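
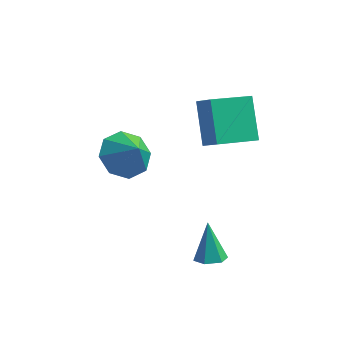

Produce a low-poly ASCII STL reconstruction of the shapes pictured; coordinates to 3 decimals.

solid 
facet normal -0.531 0.349 -0.772
outer loop
vertex -3.25 2.322 -1.255
vertex -4.05 1.717 -0.978
vertex -3.746 2.685 -0.749
endloop
endfacet
facet normal 0.779 0.433 0.453
outer loop
vertex -3.25 2.322 -1.255
vertex -3.746 2.685 -0.749
vertex -3.39 1.283 -0.022
endloop
endfacet
facet normal -0.532 0.350 -0.771
outer loop
vertex -3.746 2.685 -0.749
vertex -4.05 1.717 -0.978
vertex -4.42 2.48 -0.377
endloop
endfacet
facet normal 0.298 0.498 0.814
outer loop
vertex -3.746 2.685 -0.749
vertex -4.42 2.48 -0.377
vertex -3.39 1.283 -0.022
endloop
endfacet
facet normal -0.531 0.350 -0.772
outer loop
vertex -4.42 2.48 -0.377
vertex -4.05 1.717 -0.978
vertex -4.877 1.829 -0.358
endloop
endfacet
facet normal -0.167 0.146 0.975
outer loop
vertex -4.42 2.48 -0.377
vertex -4.877 1.829 -0.358
vertex -3.39 1.283 -0.022
endloop
endfacet
facet normal -0.531 0.350 -0.772
outer loop
vertex -4.877 1.829 -0.358
vertex -4.05 1.717 -0.978
vertex -4.849 1.112 -0.702
endloop
endfacet
facet normal -0.343 -0.417 0.842
outer loop
vertex -4.877 1.829 -0.358
vertex -4.849 1.112 -0.702
vertex -3.39 1.283 -0.022
endloop
endfacet
facet normal -0.531 0.350 -0.772
outer loop
vertex -4.849 1.112 -0.702
vertex -4.05 1.717 -0.978
vertex -4.353 0.749 -1.208
endloop
endfacet
facet normal -0.128 -0.861 0.492
outer loop
vertex -4.849 1.112 -0.702
vertex -4.353 0.749 -1.208
vertex -3.39 1.283 -0.022
endloop
endfacet
facet normal -0.531 0.350 -0.772
outer loop
vertex -4.353 0.749 -1.208
vertex -4.05 1.717 -0.978
vertex -3.679 0.953 -1.579
endloop
endfacet
facet normal 0.353 -0.927 0.131
outer loop
vertex -4.353 0.749 -1.208
vertex -3.679 0.953 -1.579
vertex -3.39 1.283 -0.022
endloop
endfacet
facet normal -0.532 0.349 -0.772
outer loop
vertex -3.679 0.953 -1.579
vertex -4.05 1.717 -0.978
vertex -3.222 1.605 -1.599
endloop
endfacet
facet normal 0.818 -0.574 -0.030
outer loop
vertex -3.679 0.953 -1.579
vertex -3.222 1.605 -1.599
vertex -3.39 1.283 -0.022
endloop
endfacet
facet normal -0.531 0.349 -0.772
outer loop
vertex -3.222 1.605 -1.599
vertex -4.05 1.717 -0.978
vertex -3.25 2.322 -1.255
endloop
endfacet
facet normal 0.995 -0.011 0.104
outer loop
vertex -3.222 1.605 -1.599
vertex -3.25 2.322 -1.255
vertex -3.39 1.283 -0.022
endloop
endfacet
facet normal -0.710 -0.643 0.287
outer loop
vertex -0.649 1.724 0.502
vertex -1.207 2.942 1.85
vertex -1.264 2.127 -0.116
endloop
endfacet
facet normal 0.293 -0.641 -0.710
outer loop
vertex 0.007 3.278 -0.63
vertex -0.649 1.724 0.502
vertex -1.264 2.127 -0.116
endloop
endfacet
facet normal -0.709 -0.644 0.287
outer loop
vertex -1.264 2.127 -0.116
vertex -1.207 2.942 1.85
vertex -1.822 3.344 1.232
endloop
endfacet
facet normal -0.640 0.419 -0.644
outer loop
vertex -1.822 3.344 1.232
vertex 0.007 3.278 -0.63
vertex -1.264 2.127 -0.116
endloop
endfacet
facet normal 0.640 -0.419 0.644
outer loop
vertex -0.649 1.724 0.502
vertex 0.064 4.093 1.336
vertex -1.207 2.942 1.85
endloop
endfacet
facet normal 0.294 -0.641 -0.709
outer loop
vertex 0.622 2.876 -0.012
vertex -0.649 1.724 0.502
vertex 0.007 3.278 -0.63
endloop
endfacet
facet normal 0.640 -0.419 0.644
outer loop
vertex 0.622 2.876 -0.012
vertex 0.064 4.093 1.336
vertex -0.649 1.724 0.502
endloop
endfacet
facet normal -0.294 0.641 0.709
outer loop
vertex -1.207 2.942 1.85
vertex 0.064 4.093 1.336
vertex -1.822 3.344 1.232
endloop
endfacet
facet normal -0.640 0.419 -0.644
outer loop
vertex -0.551 4.496 0.718
vertex 0.007 3.278 -0.63
vertex -1.822 3.344 1.232
endloop
endfacet
facet normal -0.293 0.640 0.710
outer loop
vertex -1.822 3.344 1.232
vertex 0.064 4.093 1.336
vertex -0.551 4.496 0.718
endloop
endfacet
facet normal 0.710 0.643 -0.288
outer loop
vertex -0.551 4.496 0.718
vertex 0.622 2.876 -0.012
vertex 0.007 3.278 -0.63
endloop
endfacet
facet normal 0.710 0.643 -0.287
outer loop
vertex 0.064 4.093 1.336
vertex 0.622 2.876 -0.012
vertex -0.551 4.496 0.718
endloop
endfacet
facet normal 0.185 -0.443 -0.877
outer loop
vertex 0.224 -0.896 -3.663
vertex -0.252 -0.592 -3.917
vertex 0.315 -0.341 -3.924
endloop
endfacet
facet normal 0.861 0.094 0.500
outer loop
vertex 0.224 -0.896 -3.663
vertex 0.315 -0.341 -3.924
vertex -0.548 0.112 -2.523
endloop
endfacet
facet normal 0.185 -0.443 -0.877
outer loop
vertex 0.315 -0.341 -3.924
vertex -0.252 -0.592 -3.917
vertex -0.161 -0.037 -4.178
endloop
endfacet
facet normal 0.521 0.853 0.045
outer loop
vertex 0.315 -0.341 -3.924
vertex -0.161 -0.037 -4.178
vertex -0.548 0.112 -2.523
endloop
endfacet
facet normal 0.186 -0.443 -0.877
outer loop
vertex -0.161 -0.037 -4.178
vertex -0.252 -0.592 -3.917
vertex -0.728 -0.287 -4.172
endloop
endfacet
facet normal -0.399 0.900 -0.174
outer loop
vertex -0.161 -0.037 -4.178
vertex -0.728 -0.287 -4.172
vertex -0.548 0.112 -2.523
endloop
endfacet
facet normal 0.186 -0.443 -0.877
outer loop
vertex -0.728 -0.287 -4.172
vertex -0.252 -0.592 -3.917
vertex -0.819 -0.842 -3.911
endloop
endfacet
facet normal -0.980 0.189 0.061
outer loop
vertex -0.728 -0.287 -4.172
vertex -0.819 -0.842 -3.911
vertex -0.548 0.112 -2.523
endloop
endfacet
facet normal 0.185 -0.442 -0.878
outer loop
vertex -0.819 -0.842 -3.911
vertex -0.252 -0.592 -3.917
vertex -0.343 -1.147 -3.657
endloop
endfacet
facet normal -0.640 -0.569 0.516
outer loop
vertex -0.819 -0.842 -3.911
vertex -0.343 -1.147 -3.657
vertex -0.548 0.112 -2.523
endloop
endfacet
facet normal 0.186 -0.442 -0.878
outer loop
vertex -0.343 -1.147 -3.657
vertex -0.252 -0.592 -3.917
vertex 0.224 -0.896 -3.663
endloop
endfacet
facet normal 0.281 -0.617 0.735
outer loop
vertex -0.343 -1.147 -3.657
vertex 0.224 -0.896 -3.663
vertex -0.548 0.112 -2.523
endloop
endfacet

endsolid


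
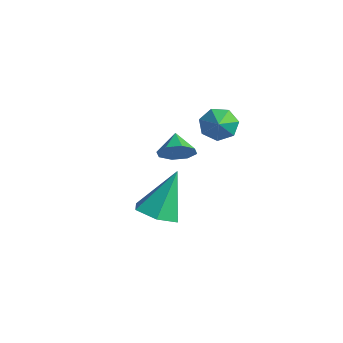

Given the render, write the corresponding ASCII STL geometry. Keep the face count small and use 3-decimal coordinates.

solid 
facet normal 0.050 -0.459 -0.887
outer loop
vertex 2.388 -4.101 -1.941
vertex 1.551 -4.434 -1.816
vertex 1.664 -3.63 -2.226
endloop
endfacet
facet normal 0.544 0.839 0.006
outer loop
vertex 2.388 -4.101 -1.941
vertex 1.664 -3.63 -2.226
vertex 1.449 -3.506 -0.024
endloop
endfacet
facet normal 0.050 -0.459 -0.887
outer loop
vertex 1.664 -3.63 -2.226
vertex 1.551 -4.434 -1.816
vertex 0.826 -3.963 -2.101
endloop
endfacet
facet normal -0.379 0.921 -0.089
outer loop
vertex 1.664 -3.63 -2.226
vertex 0.826 -3.963 -2.101
vertex 1.449 -3.506 -0.024
endloop
endfacet
facet normal 0.050 -0.460 -0.887
outer loop
vertex 0.826 -3.963 -2.101
vertex 1.551 -4.434 -1.816
vertex 0.714 -4.768 -1.69
endloop
endfacet
facet normal -0.942 0.247 0.228
outer loop
vertex 0.826 -3.963 -2.101
vertex 0.714 -4.768 -1.69
vertex 1.449 -3.506 -0.024
endloop
endfacet
facet normal 0.050 -0.460 -0.887
outer loop
vertex 0.714 -4.768 -1.69
vertex 1.551 -4.434 -1.816
vertex 1.438 -5.239 -1.405
endloop
endfacet
facet normal -0.580 -0.505 0.639
outer loop
vertex 0.714 -4.768 -1.69
vertex 1.438 -5.239 -1.405
vertex 1.449 -3.506 -0.024
endloop
endfacet
facet normal 0.051 -0.460 -0.887
outer loop
vertex 1.438 -5.239 -1.405
vertex 1.551 -4.434 -1.816
vertex 2.276 -4.905 -1.53
endloop
endfacet
facet normal 0.343 -0.587 0.733
outer loop
vertex 1.438 -5.239 -1.405
vertex 2.276 -4.905 -1.53
vertex 1.449 -3.506 -0.024
endloop
endfacet
facet normal 0.051 -0.460 -0.886
outer loop
vertex 2.276 -4.905 -1.53
vertex 1.551 -4.434 -1.816
vertex 2.388 -4.101 -1.941
endloop
endfacet
facet normal 0.905 0.087 0.416
outer loop
vertex 2.276 -4.905 -1.53
vertex 2.388 -4.101 -1.941
vertex 1.449 -3.506 -0.024
endloop
endfacet
facet normal 0.735 -0.415 -0.536
outer loop
vertex -2.54 -0.706 -1.928
vertex -2.988 -0.646 -2.589
vertex -2.455 -0.176 -2.222
endloop
endfacet
facet normal 0.115 0.468 0.876
outer loop
vertex -2.54 -0.706 -1.928
vertex -2.455 -0.176 -2.222
vertex -3.752 -0.214 -2.031
endloop
endfacet
facet normal 0.735 -0.416 -0.535
outer loop
vertex -2.455 -0.176 -2.222
vertex -2.988 -0.646 -2.589
vertex -2.681 0.079 -2.731
endloop
endfacet
facet normal 0.038 0.900 0.434
outer loop
vertex -2.455 -0.176 -2.222
vertex -2.681 0.079 -2.731
vertex -3.752 -0.214 -2.031
endloop
endfacet
facet normal 0.734 -0.416 -0.537
outer loop
vertex -2.681 0.079 -2.731
vertex -2.988 -0.646 -2.589
vertex -3.088 -0.091 -3.156
endloop
endfacet
facet normal -0.312 0.947 -0.080
outer loop
vertex -2.681 0.079 -2.731
vertex -3.088 -0.091 -3.156
vertex -3.752 -0.214 -2.031
endloop
endfacet
facet normal 0.735 -0.415 -0.536
outer loop
vertex -3.088 -0.091 -3.156
vertex -2.988 -0.646 -2.589
vertex -3.435 -0.586 -3.249
endloop
endfacet
facet normal -0.728 0.579 -0.366
outer loop
vertex -3.088 -0.091 -3.156
vertex -3.435 -0.586 -3.249
vertex -3.752 -0.214 -2.031
endloop
endfacet
facet normal 0.735 -0.416 -0.536
outer loop
vertex -3.435 -0.586 -3.249
vertex -2.988 -0.646 -2.589
vertex -3.521 -1.117 -2.955
endloop
endfacet
facet normal -0.967 0.015 -0.256
outer loop
vertex -3.435 -0.586 -3.249
vertex -3.521 -1.117 -2.955
vertex -3.752 -0.214 -2.031
endloop
endfacet
facet normal 0.735 -0.415 -0.536
outer loop
vertex -3.521 -1.117 -2.955
vertex -2.988 -0.646 -2.589
vertex -3.294 -1.371 -2.447
endloop
endfacet
facet normal -0.888 -0.419 0.187
outer loop
vertex -3.521 -1.117 -2.955
vertex -3.294 -1.371 -2.447
vertex -3.752 -0.214 -2.031
endloop
endfacet
facet normal 0.736 -0.415 -0.535
outer loop
vertex -3.294 -1.371 -2.447
vertex -2.988 -0.646 -2.589
vertex -2.888 -1.201 -2.021
endloop
endfacet
facet normal -0.540 -0.466 0.701
outer loop
vertex -3.294 -1.371 -2.447
vertex -2.888 -1.201 -2.021
vertex -3.752 -0.214 -2.031
endloop
endfacet
facet normal 0.735 -0.416 -0.536
outer loop
vertex -2.888 -1.201 -2.021
vertex -2.988 -0.646 -2.589
vertex -2.54 -0.706 -1.928
endloop
endfacet
facet normal -0.124 -0.098 0.987
outer loop
vertex -2.888 -1.201 -2.021
vertex -2.54 -0.706 -1.928
vertex -3.752 -0.214 -2.031
endloop
endfacet
facet normal -0.693 0.477 -0.541
outer loop
vertex -1.126 -0.055 -1.095
vertex -1.443 0.219 -0.448
vertex -0.889 0.532 -0.881
endloop
endfacet
facet normal 0.885 -0.205 -0.418
outer loop
vertex -1.126 -0.055 -1.095
vertex -0.889 0.532 -0.881
vertex -0.577 -0.379 0.228
endloop
endfacet
facet normal -0.692 0.478 -0.540
outer loop
vertex -0.889 0.532 -0.881
vertex -1.443 0.219 -0.448
vertex -1.068 0.883 -0.341
endloop
endfacet
facet normal 0.922 0.384 0.056
outer loop
vertex -0.889 0.532 -0.881
vertex -1.068 0.883 -0.341
vertex -0.577 -0.379 0.228
endloop
endfacet
facet normal -0.692 0.478 -0.541
outer loop
vertex -1.068 0.883 -0.341
vertex -1.443 0.219 -0.448
vertex -1.53 0.733 0.118
endloop
endfacet
facet normal 0.517 0.511 0.687
outer loop
vertex -1.068 0.883 -0.341
vertex -1.53 0.733 0.118
vertex -0.577 -0.379 0.228
endloop
endfacet
facet normal -0.693 0.478 -0.540
outer loop
vertex -1.53 0.733 0.118
vertex -1.443 0.219 -0.448
vertex -1.926 0.196 0.151
endloop
endfacet
facet normal -0.023 0.079 0.997
outer loop
vertex -1.53 0.733 0.118
vertex -1.926 0.196 0.151
vertex -0.577 -0.379 0.228
endloop
endfacet
facet normal -0.693 0.477 -0.540
outer loop
vertex -1.926 0.196 0.151
vertex -1.443 0.219 -0.448
vertex -1.958 -0.324 -0.267
endloop
endfacet
facet normal -0.294 -0.588 0.754
outer loop
vertex -1.926 0.196 0.151
vertex -1.958 -0.324 -0.267
vertex -0.577 -0.379 0.228
endloop
endfacet
facet normal -0.693 0.476 -0.541
outer loop
vertex -1.958 -0.324 -0.267
vertex -1.443 0.219 -0.448
vertex -1.602 -0.436 -0.821
endloop
endfacet
facet normal -0.090 -0.986 0.141
outer loop
vertex -1.958 -0.324 -0.267
vertex -1.602 -0.436 -0.821
vertex -0.577 -0.379 0.228
endloop
endfacet
facet normal -0.693 0.476 -0.541
outer loop
vertex -1.602 -0.436 -0.821
vertex -1.443 0.219 -0.448
vertex -1.126 -0.055 -1.095
endloop
endfacet
facet normal 0.435 -0.816 -0.380
outer loop
vertex -1.602 -0.436 -0.821
vertex -1.126 -0.055 -1.095
vertex -0.577 -0.379 0.228
endloop
endfacet

endsolid


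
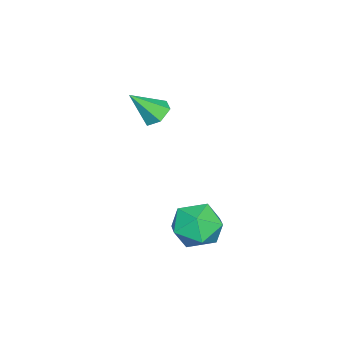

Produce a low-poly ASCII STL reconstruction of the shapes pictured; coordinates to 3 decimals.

solid 
facet normal -0.367 0.561 -0.742
outer loop
vertex -1.905 -1.643 -1.305
vertex -2.531 -2.056 -1.307
vertex -2.484 -1.448 -0.871
endloop
endfacet
facet normal 0.615 0.533 0.581
outer loop
vertex -1.905 -1.643 -1.305
vertex -2.484 -1.448 -0.871
vertex -1.909 -3.004 -0.053
endloop
endfacet
facet normal -0.369 0.560 -0.742
outer loop
vertex -2.484 -1.448 -0.871
vertex -2.531 -2.056 -1.307
vertex -3.11 -1.861 -0.872
endloop
endfacet
facet normal -0.250 0.377 0.892
outer loop
vertex -2.484 -1.448 -0.871
vertex -3.11 -1.861 -0.872
vertex -1.909 -3.004 -0.053
endloop
endfacet
facet normal -0.369 0.560 -0.742
outer loop
vertex -3.11 -1.861 -0.872
vertex -2.531 -2.056 -1.307
vertex -3.157 -2.469 -1.308
endloop
endfacet
facet normal -0.734 -0.357 0.578
outer loop
vertex -3.11 -1.861 -0.872
vertex -3.157 -2.469 -1.308
vertex -1.909 -3.004 -0.053
endloop
endfacet
facet normal -0.369 0.560 -0.742
outer loop
vertex -3.157 -2.469 -1.308
vertex -2.531 -2.056 -1.307
vertex -2.578 -2.664 -1.743
endloop
endfacet
facet normal -0.352 -0.935 -0.049
outer loop
vertex -3.157 -2.469 -1.308
vertex -2.578 -2.664 -1.743
vertex -1.909 -3.004 -0.053
endloop
endfacet
facet normal -0.368 0.561 -0.742
outer loop
vertex -2.578 -2.664 -1.743
vertex -2.531 -2.056 -1.307
vertex -1.952 -2.252 -1.742
endloop
endfacet
facet normal 0.513 -0.779 -0.360
outer loop
vertex -2.578 -2.664 -1.743
vertex -1.952 -2.252 -1.742
vertex -1.909 -3.004 -0.053
endloop
endfacet
facet normal -0.368 0.561 -0.742
outer loop
vertex -1.952 -2.252 -1.742
vertex -2.531 -2.056 -1.307
vertex -1.905 -1.643 -1.305
endloop
endfacet
facet normal 0.998 -0.045 -0.045
outer loop
vertex -1.952 -2.252 -1.742
vertex -1.905 -1.643 -1.305
vertex -1.909 -3.004 -0.053
endloop
endfacet
facet normal -0.554 0.702 0.448
outer loop
vertex 1.539 2.14 -3.823
vertex 1.93 1.784 -2.782
vertex 2.505 2.613 -3.37
endloop
endfacet
facet normal -0.352 0.914 -0.203
outer loop
vertex 1.539 2.14 -3.823
vertex 2.505 2.613 -3.37
vertex 2.464 2.345 -4.505
endloop
endfacet
facet normal -0.595 0.436 -0.675
outer loop
vertex 1.539 2.14 -3.823
vertex 2.464 2.345 -4.505
vertex 1.864 1.35 -4.619
endloop
endfacet
facet normal -0.946 -0.071 -0.316
outer loop
vertex 1.539 2.14 -3.823
vertex 1.864 1.35 -4.619
vertex 1.534 1.004 -3.554
endloop
endfacet
facet normal -0.921 0.094 0.378
outer loop
vertex 1.539 2.14 -3.823
vertex 1.534 1.004 -3.554
vertex 1.93 1.784 -2.782
endloop
endfacet
facet normal 0.361 0.905 -0.227
outer loop
vertex 2.464 2.345 -4.505
vertex 2.505 2.613 -3.37
vertex 3.426 2.116 -3.886
endloop
endfacet
facet normal 0.034 0.562 0.826
outer loop
vertex 2.505 2.613 -3.37
vertex 1.93 1.784 -2.782
vertex 3.096 1.77 -2.821
endloop
endfacet
facet normal -0.559 -0.422 0.713
outer loop
vertex 1.93 1.784 -2.782
vertex 1.534 1.004 -3.554
vertex 2.496 0.775 -2.935
endloop
endfacet
facet normal -0.600 -0.687 -0.409
outer loop
vertex 1.534 1.004 -3.554
vertex 1.864 1.35 -4.619
vertex 2.455 0.507 -4.07
endloop
endfacet
facet normal -0.032 0.133 -0.991
outer loop
vertex 1.864 1.35 -4.619
vertex 2.464 2.345 -4.505
vertex 3.03 1.336 -4.658
endloop
endfacet
facet normal 0.946 0.071 0.316
outer loop
vertex 3.421 0.98 -3.617
vertex 3.426 2.116 -3.886
vertex 3.096 1.77 -2.821
endloop
endfacet
facet normal 0.595 -0.436 0.675
outer loop
vertex 3.421 0.98 -3.617
vertex 3.096 1.77 -2.821
vertex 2.496 0.775 -2.935
endloop
endfacet
facet normal 0.352 -0.914 0.203
outer loop
vertex 3.421 0.98 -3.617
vertex 2.496 0.775 -2.935
vertex 2.455 0.507 -4.07
endloop
endfacet
facet normal 0.554 -0.702 -0.448
outer loop
vertex 3.421 0.98 -3.617
vertex 2.455 0.507 -4.07
vertex 3.03 1.336 -4.658
endloop
endfacet
facet normal 0.921 -0.094 -0.378
outer loop
vertex 3.421 0.98 -3.617
vertex 3.03 1.336 -4.658
vertex 3.426 2.116 -3.886
endloop
endfacet
facet normal 0.600 0.687 0.409
outer loop
vertex 3.096 1.77 -2.821
vertex 3.426 2.116 -3.886
vertex 2.505 2.613 -3.37
endloop
endfacet
facet normal 0.032 -0.133 0.991
outer loop
vertex 2.496 0.775 -2.935
vertex 3.096 1.77 -2.821
vertex 1.93 1.784 -2.782
endloop
endfacet
facet normal -0.361 -0.905 0.227
outer loop
vertex 2.455 0.507 -4.07
vertex 2.496 0.775 -2.935
vertex 1.534 1.004 -3.554
endloop
endfacet
facet normal -0.034 -0.562 -0.826
outer loop
vertex 3.03 1.336 -4.658
vertex 2.455 0.507 -4.07
vertex 1.864 1.35 -4.619
endloop
endfacet
facet normal 0.559 0.422 -0.713
outer loop
vertex 3.426 2.116 -3.886
vertex 3.03 1.336 -4.658
vertex 2.464 2.345 -4.505
endloop
endfacet

endsolid


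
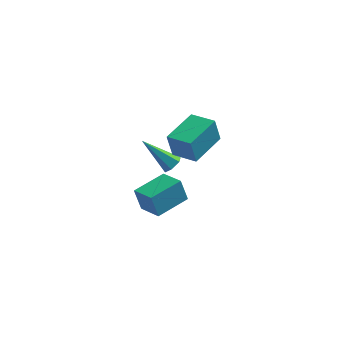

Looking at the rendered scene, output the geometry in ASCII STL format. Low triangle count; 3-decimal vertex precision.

solid 
facet normal -0.723 -0.685 -0.089
outer loop
vertex -3.213 1.849 -3.262
vertex -4.054 2.79 -3.681
vertex -2.878 1.643 -4.396
endloop
endfacet
facet normal 0.632 -0.708 0.315
outer loop
vertex -1.606 2.85 -4.239
vertex -3.213 1.849 -3.262
vertex -2.878 1.643 -4.396
endloop
endfacet
facet normal -0.723 -0.685 -0.089
outer loop
vertex -2.878 1.643 -4.396
vertex -4.054 2.79 -3.681
vertex -3.719 2.584 -4.815
endloop
endfacet
facet normal 0.279 -0.171 -0.945
outer loop
vertex -3.719 2.584 -4.815
vertex -1.606 2.85 -4.239
vertex -2.878 1.643 -4.396
endloop
endfacet
facet normal -0.279 0.171 0.945
outer loop
vertex -3.213 1.849 -3.262
vertex -2.782 3.997 -3.524
vertex -4.054 2.79 -3.681
endloop
endfacet
facet normal 0.632 -0.708 0.315
outer loop
vertex -1.941 3.056 -3.105
vertex -3.213 1.849 -3.262
vertex -1.606 2.85 -4.239
endloop
endfacet
facet normal -0.279 0.171 0.945
outer loop
vertex -1.941 3.056 -3.105
vertex -2.782 3.997 -3.524
vertex -3.213 1.849 -3.262
endloop
endfacet
facet normal -0.632 0.708 -0.315
outer loop
vertex -4.054 2.79 -3.681
vertex -2.782 3.997 -3.524
vertex -3.719 2.584 -4.815
endloop
endfacet
facet normal 0.279 -0.171 -0.945
outer loop
vertex -2.447 3.791 -4.658
vertex -1.606 2.85 -4.239
vertex -3.719 2.584 -4.815
endloop
endfacet
facet normal -0.632 0.708 -0.315
outer loop
vertex -3.719 2.584 -4.815
vertex -2.782 3.997 -3.524
vertex -2.447 3.791 -4.658
endloop
endfacet
facet normal 0.723 0.685 0.089
outer loop
vertex -2.447 3.791 -4.658
vertex -1.941 3.056 -3.105
vertex -1.606 2.85 -4.239
endloop
endfacet
facet normal 0.723 0.685 0.089
outer loop
vertex -2.782 3.997 -3.524
vertex -1.941 3.056 -3.105
vertex -2.447 3.791 -4.658
endloop
endfacet
facet normal -0.824 0.540 -0.175
outer loop
vertex -2.436 0.798 2.236
vertex -1.45 2.364 2.424
vertex -2.184 0.786 1.012
endloop
endfacet
facet normal -0.530 -0.842 -0.101
outer loop
vertex -1.13 0.096 1.236
vertex -2.436 0.798 2.236
vertex -2.184 0.786 1.012
endloop
endfacet
facet normal -0.824 0.540 -0.175
outer loop
vertex -2.184 0.786 1.012
vertex -1.45 2.364 2.424
vertex -1.198 2.352 1.2
endloop
endfacet
facet normal 0.202 -0.010 -0.979
outer loop
vertex -1.198 2.352 1.2
vertex -1.13 0.096 1.236
vertex -2.184 0.786 1.012
endloop
endfacet
facet normal -0.202 0.010 0.979
outer loop
vertex -2.436 0.798 2.236
vertex -0.396 1.674 2.648
vertex -1.45 2.364 2.424
endloop
endfacet
facet normal -0.530 -0.842 -0.101
outer loop
vertex -1.382 0.108 2.46
vertex -2.436 0.798 2.236
vertex -1.13 0.096 1.236
endloop
endfacet
facet normal -0.202 0.010 0.979
outer loop
vertex -1.382 0.108 2.46
vertex -0.396 1.674 2.648
vertex -2.436 0.798 2.236
endloop
endfacet
facet normal 0.530 0.842 0.101
outer loop
vertex -1.45 2.364 2.424
vertex -0.396 1.674 2.648
vertex -1.198 2.352 1.2
endloop
endfacet
facet normal 0.202 -0.010 -0.979
outer loop
vertex -0.144 1.662 1.424
vertex -1.13 0.096 1.236
vertex -1.198 2.352 1.2
endloop
endfacet
facet normal 0.530 0.842 0.101
outer loop
vertex -1.198 2.352 1.2
vertex -0.396 1.674 2.648
vertex -0.144 1.662 1.424
endloop
endfacet
facet normal 0.824 -0.540 0.175
outer loop
vertex -0.144 1.662 1.424
vertex -1.382 0.108 2.46
vertex -1.13 0.096 1.236
endloop
endfacet
facet normal 0.824 -0.540 0.175
outer loop
vertex -0.396 1.674 2.648
vertex -1.382 0.108 2.46
vertex -0.144 1.662 1.424
endloop
endfacet
facet normal 0.728 -0.247 -0.640
outer loop
vertex -1.91 2.249 -0.577
vertex -2.235 1.924 -0.821
vertex -2.2 2.421 -0.973
endloop
endfacet
facet normal 0.222 0.943 0.247
outer loop
vertex -1.91 2.249 -0.577
vertex -2.2 2.421 -0.973
vertex -3.625 2.396 0.401
endloop
endfacet
facet normal 0.728 -0.247 -0.640
outer loop
vertex -2.2 2.421 -0.973
vertex -2.235 1.924 -0.821
vertex -2.525 2.096 -1.217
endloop
endfacet
facet normal -0.443 0.778 -0.446
outer loop
vertex -2.2 2.421 -0.973
vertex -2.525 2.096 -1.217
vertex -3.625 2.396 0.401
endloop
endfacet
facet normal 0.727 -0.247 -0.640
outer loop
vertex -2.525 2.096 -1.217
vertex -2.235 1.924 -0.821
vertex -2.56 1.6 -1.065
endloop
endfacet
facet normal -0.831 -0.108 -0.545
outer loop
vertex -2.525 2.096 -1.217
vertex -2.56 1.6 -1.065
vertex -3.625 2.396 0.401
endloop
endfacet
facet normal 0.727 -0.247 -0.640
outer loop
vertex -2.56 1.6 -1.065
vertex -2.235 1.924 -0.821
vertex -2.27 1.428 -0.669
endloop
endfacet
facet normal -0.556 -0.830 0.047
outer loop
vertex -2.56 1.6 -1.065
vertex -2.27 1.428 -0.669
vertex -3.625 2.396 0.401
endloop
endfacet
facet normal 0.728 -0.247 -0.640
outer loop
vertex -2.27 1.428 -0.669
vertex -2.235 1.924 -0.821
vertex -1.945 1.753 -0.425
endloop
endfacet
facet normal 0.109 -0.664 0.739
outer loop
vertex -2.27 1.428 -0.669
vertex -1.945 1.753 -0.425
vertex -3.625 2.396 0.401
endloop
endfacet
facet normal 0.728 -0.247 -0.640
outer loop
vertex -1.945 1.753 -0.425
vertex -2.235 1.924 -0.821
vertex -1.91 2.249 -0.577
endloop
endfacet
facet normal 0.497 0.222 0.839
outer loop
vertex -1.945 1.753 -0.425
vertex -1.91 2.249 -0.577
vertex -3.625 2.396 0.401
endloop
endfacet

endsolid


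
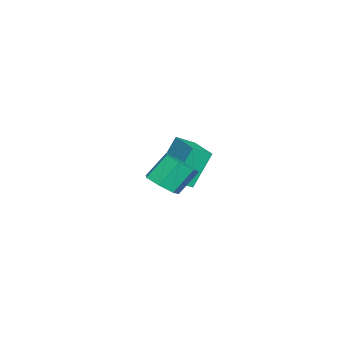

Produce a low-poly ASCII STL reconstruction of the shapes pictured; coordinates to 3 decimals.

solid 
facet normal 0.377 -0.489 -0.786
outer loop
vertex 1.627 3.85 -2.333
vertex 1.163 3.299 -2.213
vertex 1.068 3.893 -2.628
endloop
endfacet
facet normal 0.281 0.870 -0.406
outer loop
vertex 1.627 3.85 -2.333
vertex 1.068 3.893 -2.628
vertex 1.161 4.452 -1.366
endloop
endfacet
facet normal 0.280 0.870 -0.406
outer loop
vertex 1.161 4.452 -1.366
vertex 1.068 3.893 -2.628
vertex 0.602 4.494 -1.661
endloop
endfacet
facet normal -0.378 0.488 0.786
outer loop
vertex 1.161 4.452 -1.366
vertex 0.602 4.494 -1.661
vertex 0.697 3.901 -1.247
endloop
endfacet
facet normal 0.379 -0.489 -0.786
outer loop
vertex 1.068 3.893 -2.628
vertex 1.163 3.299 -2.213
vertex 0.581 3.488 -2.611
endloop
endfacet
facet normal -0.516 0.594 -0.618
outer loop
vertex 1.068 3.893 -2.628
vertex 0.581 3.488 -2.611
vertex 0.602 4.494 -1.661
endloop
endfacet
facet normal -0.516 0.594 -0.618
outer loop
vertex 0.602 4.494 -1.661
vertex 0.581 3.488 -2.611
vertex 0.115 4.089 -1.644
endloop
endfacet
facet normal -0.379 0.488 0.786
outer loop
vertex 0.602 4.494 -1.661
vertex 0.115 4.089 -1.644
vertex 0.697 3.901 -1.247
endloop
endfacet
facet normal 0.379 -0.489 -0.786
outer loop
vertex 0.581 3.488 -2.611
vertex 1.163 3.299 -2.213
vertex 0.532 2.942 -2.295
endloop
endfacet
facet normal -0.922 -0.128 -0.365
outer loop
vertex 0.581 3.488 -2.611
vertex 0.532 2.942 -2.295
vertex 0.115 4.089 -1.644
endloop
endfacet
facet normal -0.922 -0.128 -0.365
outer loop
vertex 0.115 4.089 -1.644
vertex 0.532 2.942 -2.295
vertex 0.066 3.543 -1.328
endloop
endfacet
facet normal -0.378 0.489 0.786
outer loop
vertex 0.115 4.089 -1.644
vertex 0.066 3.543 -1.328
vertex 0.697 3.901 -1.247
endloop
endfacet
facet normal 0.379 -0.489 -0.786
outer loop
vertex 0.532 2.942 -2.295
vertex 1.163 3.299 -2.213
vertex 0.958 2.664 -1.917
endloop
endfacet
facet normal -0.636 -0.754 0.162
outer loop
vertex 0.532 2.942 -2.295
vertex 0.958 2.664 -1.917
vertex 0.066 3.543 -1.328
endloop
endfacet
facet normal -0.636 -0.755 0.163
outer loop
vertex 0.066 3.543 -1.328
vertex 0.958 2.664 -1.917
vertex 0.492 3.266 -0.95
endloop
endfacet
facet normal -0.379 0.490 0.785
outer loop
vertex 0.066 3.543 -1.328
vertex 0.492 3.266 -0.95
vertex 0.697 3.901 -1.247
endloop
endfacet
facet normal 0.379 -0.489 -0.786
outer loop
vertex 0.958 2.664 -1.917
vertex 1.163 3.299 -2.213
vertex 1.539 2.865 -1.762
endloop
endfacet
facet normal 0.130 -0.813 0.568
outer loop
vertex 0.958 2.664 -1.917
vertex 1.539 2.865 -1.762
vertex 0.492 3.266 -0.95
endloop
endfacet
facet normal 0.130 -0.812 0.569
outer loop
vertex 0.492 3.266 -0.95
vertex 1.539 2.865 -1.762
vertex 1.073 3.467 -0.796
endloop
endfacet
facet normal -0.378 0.490 0.786
outer loop
vertex 0.492 3.266 -0.95
vertex 1.073 3.467 -0.796
vertex 0.697 3.901 -1.247
endloop
endfacet
facet normal 0.379 -0.489 -0.786
outer loop
vertex 1.539 2.865 -1.762
vertex 1.163 3.299 -2.213
vertex 1.836 3.393 -1.947
endloop
endfacet
facet normal 0.798 -0.258 0.545
outer loop
vertex 1.539 2.865 -1.762
vertex 1.836 3.393 -1.947
vertex 1.073 3.467 -0.796
endloop
endfacet
facet normal 0.798 -0.258 0.545
outer loop
vertex 1.073 3.467 -0.796
vertex 1.836 3.393 -1.947
vertex 1.37 3.994 -0.981
endloop
endfacet
facet normal -0.378 0.489 0.786
outer loop
vertex 1.073 3.467 -0.796
vertex 1.37 3.994 -0.981
vertex 0.697 3.901 -1.247
endloop
endfacet
facet normal 0.379 -0.490 -0.785
outer loop
vertex 1.836 3.393 -1.947
vertex 1.163 3.299 -2.213
vertex 1.627 3.85 -2.333
endloop
endfacet
facet normal 0.864 0.490 0.112
outer loop
vertex 1.836 3.393 -1.947
vertex 1.627 3.85 -2.333
vertex 1.37 3.994 -0.981
endloop
endfacet
facet normal 0.865 0.489 0.112
outer loop
vertex 1.37 3.994 -0.981
vertex 1.627 3.85 -2.333
vertex 1.161 4.452 -1.366
endloop
endfacet
facet normal -0.378 0.488 0.786
outer loop
vertex 1.37 3.994 -0.981
vertex 1.161 4.452 -1.366
vertex 0.697 3.901 -1.247
endloop
endfacet
facet normal -0.830 -0.550 -0.093
outer loop
vertex -3.843 2.384 -1.842
vertex -4.223 3.021 -2.214
vertex -3.287 1.807 -3.398
endloop
endfacet
facet normal 0.458 -0.768 0.448
outer loop
vertex -1.577 2.939 -3.206
vertex -3.843 2.384 -1.842
vertex -3.287 1.807 -3.398
endloop
endfacet
facet normal -0.830 -0.550 -0.093
outer loop
vertex -3.287 1.807 -3.398
vertex -4.223 3.021 -2.214
vertex -3.667 2.444 -3.77
endloop
endfacet
facet normal 0.318 -0.330 -0.889
outer loop
vertex -3.667 2.444 -3.77
vertex -1.577 2.939 -3.206
vertex -3.287 1.807 -3.398
endloop
endfacet
facet normal -0.318 0.330 0.889
outer loop
vertex -3.843 2.384 -1.842
vertex -2.513 4.153 -2.022
vertex -4.223 3.021 -2.214
endloop
endfacet
facet normal 0.458 -0.768 0.448
outer loop
vertex -2.133 3.516 -1.65
vertex -3.843 2.384 -1.842
vertex -1.577 2.939 -3.206
endloop
endfacet
facet normal -0.318 0.330 0.889
outer loop
vertex -2.133 3.516 -1.65
vertex -2.513 4.153 -2.022
vertex -3.843 2.384 -1.842
endloop
endfacet
facet normal -0.458 0.768 -0.448
outer loop
vertex -4.223 3.021 -2.214
vertex -2.513 4.153 -2.022
vertex -3.667 2.444 -3.77
endloop
endfacet
facet normal 0.318 -0.330 -0.889
outer loop
vertex -1.957 3.576 -3.578
vertex -1.577 2.939 -3.206
vertex -3.667 2.444 -3.77
endloop
endfacet
facet normal -0.458 0.768 -0.448
outer loop
vertex -3.667 2.444 -3.77
vertex -2.513 4.153 -2.022
vertex -1.957 3.576 -3.578
endloop
endfacet
facet normal 0.830 0.550 0.093
outer loop
vertex -1.957 3.576 -3.578
vertex -2.133 3.516 -1.65
vertex -1.577 2.939 -3.206
endloop
endfacet
facet normal 0.830 0.550 0.093
outer loop
vertex -2.513 4.153 -2.022
vertex -2.133 3.516 -1.65
vertex -1.957 3.576 -3.578
endloop
endfacet

endsolid


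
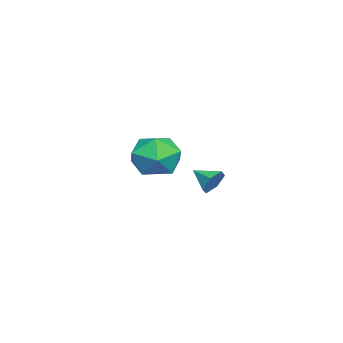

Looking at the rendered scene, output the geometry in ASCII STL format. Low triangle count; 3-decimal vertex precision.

solid 
facet normal 0.325 0.850 -0.415
outer loop
vertex -2.991 2.715 1.171
vertex -3.529 2.726 0.772
vertex -3.549 3.026 1.371
endloop
endfacet
facet normal 0.234 -0.193 0.953
outer loop
vertex -2.991 2.715 1.171
vertex -3.549 3.026 1.371
vertex -3.871 1.834 1.208
endloop
endfacet
facet normal 0.326 0.850 -0.415
outer loop
vertex -3.549 3.026 1.371
vertex -3.529 2.726 0.772
vertex -4.088 3.038 0.972
endloop
endfacet
facet normal -0.593 0.050 0.803
outer loop
vertex -3.549 3.026 1.371
vertex -4.088 3.038 0.972
vertex -3.871 1.834 1.208
endloop
endfacet
facet normal 0.325 0.849 -0.416
outer loop
vertex -4.088 3.038 0.972
vertex -3.529 2.726 0.772
vertex -4.068 2.737 0.373
endloop
endfacet
facet normal -0.985 -0.167 0.051
outer loop
vertex -4.088 3.038 0.972
vertex -4.068 2.737 0.373
vertex -3.871 1.834 1.208
endloop
endfacet
facet normal 0.324 0.850 -0.415
outer loop
vertex -4.068 2.737 0.373
vertex -3.529 2.726 0.772
vertex -3.509 2.426 0.173
endloop
endfacet
facet normal -0.547 -0.629 -0.551
outer loop
vertex -4.068 2.737 0.373
vertex -3.509 2.426 0.173
vertex -3.871 1.834 1.208
endloop
endfacet
facet normal 0.325 0.850 -0.415
outer loop
vertex -3.509 2.426 0.173
vertex -3.529 2.726 0.772
vertex -2.971 2.415 0.572
endloop
endfacet
facet normal 0.280 -0.872 -0.401
outer loop
vertex -3.509 2.426 0.173
vertex -2.971 2.415 0.572
vertex -3.871 1.834 1.208
endloop
endfacet
facet normal 0.325 0.850 -0.415
outer loop
vertex -2.971 2.415 0.572
vertex -3.529 2.726 0.772
vertex -2.991 2.715 1.171
endloop
endfacet
facet normal 0.670 -0.655 0.350
outer loop
vertex -2.971 2.415 0.572
vertex -2.991 2.715 1.171
vertex -3.871 1.834 1.208
endloop
endfacet
facet normal -0.093 0.556 0.826
outer loop
vertex 1.253 2.614 4.004
vertex 0.431 1.99 4.331
vertex 1.446 1.74 4.614
endloop
endfacet
facet normal 0.583 0.548 0.600
outer loop
vertex 1.253 2.614 4.004
vertex 1.446 1.74 4.614
vertex 2.093 1.969 3.776
endloop
endfacet
facet normal 0.596 0.800 -0.066
outer loop
vertex 1.253 2.614 4.004
vertex 2.093 1.969 3.776
vertex 1.478 2.361 2.975
endloop
endfacet
facet normal -0.073 0.965 -0.253
outer loop
vertex 1.253 2.614 4.004
vertex 1.478 2.361 2.975
vertex 0.45 2.373 3.318
endloop
endfacet
facet normal -0.499 0.814 0.298
outer loop
vertex 1.253 2.614 4.004
vertex 0.45 2.373 3.318
vertex 0.431 1.99 4.331
endloop
endfacet
facet normal 0.802 -0.132 0.583
outer loop
vertex 2.093 1.969 3.776
vertex 1.446 1.74 4.614
vertex 1.79 0.947 3.962
endloop
endfacet
facet normal -0.294 -0.118 0.949
outer loop
vertex 1.446 1.74 4.614
vertex 0.431 1.99 4.331
vertex 0.762 0.959 4.305
endloop
endfacet
facet normal -0.950 0.299 0.095
outer loop
vertex 0.431 1.99 4.331
vertex 0.45 2.373 3.318
vertex 0.147 1.351 3.504
endloop
endfacet
facet normal -0.260 0.543 -0.798
outer loop
vertex 0.45 2.373 3.318
vertex 1.478 2.361 2.975
vertex 0.794 1.58 2.666
endloop
endfacet
facet normal 0.823 0.277 -0.496
outer loop
vertex 1.478 2.361 2.975
vertex 2.093 1.969 3.776
vertex 1.809 1.33 2.949
endloop
endfacet
facet normal 0.073 -0.965 0.253
outer loop
vertex 0.987 0.706 3.276
vertex 1.79 0.947 3.962
vertex 0.762 0.959 4.305
endloop
endfacet
facet normal -0.596 -0.800 0.066
outer loop
vertex 0.987 0.706 3.276
vertex 0.762 0.959 4.305
vertex 0.147 1.351 3.504
endloop
endfacet
facet normal -0.583 -0.548 -0.600
outer loop
vertex 0.987 0.706 3.276
vertex 0.147 1.351 3.504
vertex 0.794 1.58 2.666
endloop
endfacet
facet normal 0.093 -0.556 -0.826
outer loop
vertex 0.987 0.706 3.276
vertex 0.794 1.58 2.666
vertex 1.809 1.33 2.949
endloop
endfacet
facet normal 0.499 -0.814 -0.298
outer loop
vertex 0.987 0.706 3.276
vertex 1.809 1.33 2.949
vertex 1.79 0.947 3.962
endloop
endfacet
facet normal 0.260 -0.543 0.798
outer loop
vertex 0.762 0.959 4.305
vertex 1.79 0.947 3.962
vertex 1.446 1.74 4.614
endloop
endfacet
facet normal -0.823 -0.277 0.496
outer loop
vertex 0.147 1.351 3.504
vertex 0.762 0.959 4.305
vertex 0.431 1.99 4.331
endloop
endfacet
facet normal -0.802 0.132 -0.583
outer loop
vertex 0.794 1.58 2.666
vertex 0.147 1.351 3.504
vertex 0.45 2.373 3.318
endloop
endfacet
facet normal 0.294 0.118 -0.949
outer loop
vertex 1.809 1.33 2.949
vertex 0.794 1.58 2.666
vertex 1.478 2.361 2.975
endloop
endfacet
facet normal 0.950 -0.299 -0.095
outer loop
vertex 1.79 0.947 3.962
vertex 1.809 1.33 2.949
vertex 2.093 1.969 3.776
endloop
endfacet

endsolid


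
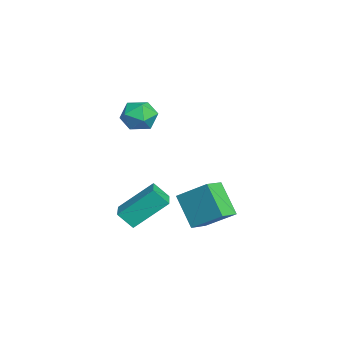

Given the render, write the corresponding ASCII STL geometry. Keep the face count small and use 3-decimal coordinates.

solid 
facet normal -0.565 -0.318 0.761
outer loop
vertex 1.612 1.576 -0.305
vertex 0.8 2.264 -0.621
vertex 0.92 0.269 -1.365
endloop
endfacet
facet normal 0.732 -0.619 0.285
outer loop
vertex 2.0 0.876 -2.819
vertex 1.612 1.576 -0.305
vertex 0.92 0.269 -1.365
endloop
endfacet
facet normal -0.566 -0.318 0.761
outer loop
vertex 0.92 0.269 -1.365
vertex 0.8 2.264 -0.621
vertex 0.107 0.957 -1.682
endloop
endfacet
facet normal -0.381 -0.718 -0.583
outer loop
vertex 0.107 0.957 -1.682
vertex 2.0 0.876 -2.819
vertex 0.92 0.269 -1.365
endloop
endfacet
facet normal 0.381 0.718 0.583
outer loop
vertex 1.612 1.576 -0.305
vertex 1.88 2.871 -2.075
vertex 0.8 2.264 -0.621
endloop
endfacet
facet normal 0.731 -0.619 0.285
outer loop
vertex 2.693 2.183 -1.758
vertex 1.612 1.576 -0.305
vertex 2.0 0.876 -2.819
endloop
endfacet
facet normal 0.380 0.718 0.583
outer loop
vertex 2.693 2.183 -1.758
vertex 1.88 2.871 -2.075
vertex 1.612 1.576 -0.305
endloop
endfacet
facet normal -0.732 0.619 -0.285
outer loop
vertex 0.8 2.264 -0.621
vertex 1.88 2.871 -2.075
vertex 0.107 0.957 -1.682
endloop
endfacet
facet normal -0.381 -0.717 -0.583
outer loop
vertex 1.188 1.564 -3.135
vertex 2.0 0.876 -2.819
vertex 0.107 0.957 -1.682
endloop
endfacet
facet normal -0.732 0.619 -0.286
outer loop
vertex 0.107 0.957 -1.682
vertex 1.88 2.871 -2.075
vertex 1.188 1.564 -3.135
endloop
endfacet
facet normal 0.566 0.318 -0.761
outer loop
vertex 1.188 1.564 -3.135
vertex 2.693 2.183 -1.758
vertex 2.0 0.876 -2.819
endloop
endfacet
facet normal 0.566 0.318 -0.761
outer loop
vertex 1.88 2.871 -2.075
vertex 2.693 2.183 -1.758
vertex 1.188 1.564 -3.135
endloop
endfacet
facet normal -0.260 0.027 0.965
outer loop
vertex -0.183 -0.913 3.968
vertex 0.006 -1.826 4.044
vertex 0.677 -1.195 4.207
endloop
endfacet
facet normal 0.005 0.655 0.756
outer loop
vertex -0.183 -0.913 3.968
vertex 0.677 -1.195 4.207
vertex 0.567 -0.492 3.599
endloop
endfacet
facet normal -0.395 0.893 0.215
outer loop
vertex -0.183 -0.913 3.968
vertex 0.567 -0.492 3.599
vertex -0.172 -0.689 3.059
endloop
endfacet
facet normal -0.907 0.412 0.090
outer loop
vertex -0.183 -0.913 3.968
vertex -0.172 -0.689 3.059
vertex -0.519 -1.514 3.334
endloop
endfacet
facet normal -0.823 -0.124 0.554
outer loop
vertex -0.183 -0.913 3.968
vertex -0.519 -1.514 3.334
vertex 0.006 -1.826 4.044
endloop
endfacet
facet normal 0.666 0.545 0.509
outer loop
vertex 0.567 -0.492 3.599
vertex 0.677 -1.195 4.207
vertex 1.219 -1.146 3.446
endloop
endfacet
facet normal 0.238 -0.472 0.849
outer loop
vertex 0.677 -1.195 4.207
vertex 0.006 -1.826 4.044
vertex 0.872 -1.971 3.721
endloop
endfacet
facet normal -0.674 -0.715 0.184
outer loop
vertex 0.006 -1.826 4.044
vertex -0.519 -1.514 3.334
vertex 0.133 -2.168 3.181
endloop
endfacet
facet normal -0.810 0.152 -0.567
outer loop
vertex -0.519 -1.514 3.334
vertex -0.172 -0.689 3.059
vertex 0.023 -1.465 2.573
endloop
endfacet
facet normal 0.019 0.930 -0.366
outer loop
vertex -0.172 -0.689 3.059
vertex 0.567 -0.492 3.599
vertex 0.694 -0.834 2.736
endloop
endfacet
facet normal 0.907 -0.412 -0.090
outer loop
vertex 0.883 -1.747 2.812
vertex 1.219 -1.146 3.446
vertex 0.872 -1.971 3.721
endloop
endfacet
facet normal 0.395 -0.893 -0.215
outer loop
vertex 0.883 -1.747 2.812
vertex 0.872 -1.971 3.721
vertex 0.133 -2.168 3.181
endloop
endfacet
facet normal -0.005 -0.655 -0.756
outer loop
vertex 0.883 -1.747 2.812
vertex 0.133 -2.168 3.181
vertex 0.023 -1.465 2.573
endloop
endfacet
facet normal 0.260 -0.027 -0.965
outer loop
vertex 0.883 -1.747 2.812
vertex 0.023 -1.465 2.573
vertex 0.694 -0.834 2.736
endloop
endfacet
facet normal 0.823 0.124 -0.554
outer loop
vertex 0.883 -1.747 2.812
vertex 0.694 -0.834 2.736
vertex 1.219 -1.146 3.446
endloop
endfacet
facet normal 0.810 -0.152 0.567
outer loop
vertex 0.872 -1.971 3.721
vertex 1.219 -1.146 3.446
vertex 0.677 -1.195 4.207
endloop
endfacet
facet normal -0.019 -0.930 0.366
outer loop
vertex 0.133 -2.168 3.181
vertex 0.872 -1.971 3.721
vertex 0.006 -1.826 4.044
endloop
endfacet
facet normal -0.666 -0.545 -0.509
outer loop
vertex 0.023 -1.465 2.573
vertex 0.133 -2.168 3.181
vertex -0.519 -1.514 3.334
endloop
endfacet
facet normal -0.238 0.472 -0.849
outer loop
vertex 0.694 -0.834 2.736
vertex 0.023 -1.465 2.573
vertex -0.172 -0.689 3.059
endloop
endfacet
facet normal 0.674 0.715 -0.184
outer loop
vertex 1.219 -1.146 3.446
vertex 0.694 -0.834 2.736
vertex 0.567 -0.492 3.599
endloop
endfacet
facet normal -0.987 0.049 -0.151
outer loop
vertex 0.69 -2.291 -2.112
vertex 0.555 -0.712 -0.72
vertex 0.841 -1.604 -2.877
endloop
endfacet
facet normal 0.064 -0.749 -0.660
outer loop
vertex 2.125 -1.668 -2.68
vertex 0.69 -2.291 -2.112
vertex 0.841 -1.604 -2.877
endloop
endfacet
facet normal -0.987 0.050 -0.151
outer loop
vertex 0.841 -1.604 -2.877
vertex 0.555 -0.712 -0.72
vertex 0.707 -0.024 -1.485
endloop
endfacet
facet normal 0.146 0.661 -0.736
outer loop
vertex 0.707 -0.024 -1.485
vertex 2.125 -1.668 -2.68
vertex 0.841 -1.604 -2.877
endloop
endfacet
facet normal -0.146 -0.661 0.736
outer loop
vertex 0.69 -2.291 -2.112
vertex 1.839 -0.776 -0.523
vertex 0.555 -0.712 -0.72
endloop
endfacet
facet normal 0.063 -0.748 -0.660
outer loop
vertex 1.973 -2.356 -1.915
vertex 0.69 -2.291 -2.112
vertex 2.125 -1.668 -2.68
endloop
endfacet
facet normal -0.146 -0.661 0.736
outer loop
vertex 1.973 -2.356 -1.915
vertex 1.839 -0.776 -0.523
vertex 0.69 -2.291 -2.112
endloop
endfacet
facet normal -0.064 0.748 0.660
outer loop
vertex 0.555 -0.712 -0.72
vertex 1.839 -0.776 -0.523
vertex 0.707 -0.024 -1.485
endloop
endfacet
facet normal 0.146 0.661 -0.736
outer loop
vertex 1.99 -0.089 -1.288
vertex 2.125 -1.668 -2.68
vertex 0.707 -0.024 -1.485
endloop
endfacet
facet normal -0.063 0.749 0.660
outer loop
vertex 0.707 -0.024 -1.485
vertex 1.839 -0.776 -0.523
vertex 1.99 -0.089 -1.288
endloop
endfacet
facet normal 0.987 -0.049 0.152
outer loop
vertex 1.99 -0.089 -1.288
vertex 1.973 -2.356 -1.915
vertex 2.125 -1.668 -2.68
endloop
endfacet
facet normal 0.987 -0.049 0.151
outer loop
vertex 1.839 -0.776 -0.523
vertex 1.973 -2.356 -1.915
vertex 1.99 -0.089 -1.288
endloop
endfacet

endsolid


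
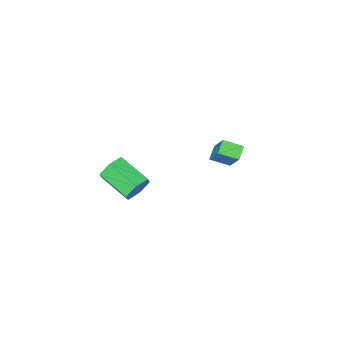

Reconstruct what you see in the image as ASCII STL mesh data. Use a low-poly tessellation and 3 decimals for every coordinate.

solid 
facet normal -0.670 0.664 -0.332
outer loop
vertex -3.356 3.911 1.694
vertex -2.729 4.307 1.221
vertex -3.788 2.663 0.073
endloop
endfacet
facet normal -0.713 -0.451 0.537
outer loop
vertex -3.011 1.893 0.459
vertex -3.356 3.911 1.694
vertex -3.788 2.663 0.073
endloop
endfacet
facet normal -0.670 0.664 -0.333
outer loop
vertex -3.788 2.663 0.073
vertex -2.729 4.307 1.221
vertex -3.161 3.059 -0.399
endloop
endfacet
facet normal -0.207 -0.597 -0.775
outer loop
vertex -3.161 3.059 -0.399
vertex -3.011 1.893 0.459
vertex -3.788 2.663 0.073
endloop
endfacet
facet normal 0.207 0.597 0.775
outer loop
vertex -3.356 3.911 1.694
vertex -1.952 3.537 1.607
vertex -2.729 4.307 1.221
endloop
endfacet
facet normal -0.713 -0.451 0.537
outer loop
vertex -2.579 3.141 2.079
vertex -3.356 3.911 1.694
vertex -3.011 1.893 0.459
endloop
endfacet
facet normal 0.207 0.597 0.775
outer loop
vertex -2.579 3.141 2.079
vertex -1.952 3.537 1.607
vertex -3.356 3.911 1.694
endloop
endfacet
facet normal 0.713 0.450 -0.537
outer loop
vertex -2.729 4.307 1.221
vertex -1.952 3.537 1.607
vertex -3.161 3.059 -0.399
endloop
endfacet
facet normal -0.208 -0.597 -0.775
outer loop
vertex -2.384 2.289 -0.014
vertex -3.011 1.893 0.459
vertex -3.161 3.059 -0.399
endloop
endfacet
facet normal 0.713 0.451 -0.537
outer loop
vertex -3.161 3.059 -0.399
vertex -1.952 3.537 1.607
vertex -2.384 2.289 -0.014
endloop
endfacet
facet normal 0.670 -0.664 0.333
outer loop
vertex -2.384 2.289 -0.014
vertex -2.579 3.141 2.079
vertex -3.011 1.893 0.459
endloop
endfacet
facet normal 0.670 -0.664 0.333
outer loop
vertex -1.952 3.537 1.607
vertex -2.579 3.141 2.079
vertex -2.384 2.289 -0.014
endloop
endfacet
facet normal -0.186 0.912 -0.366
outer loop
vertex 3.884 4.464 2.766
vertex 3.523 4.111 2.07
vertex 3.042 4.29 2.76
endloop
endfacet
facet normal -0.081 0.358 0.930
outer loop
vertex 3.884 4.464 2.766
vertex 3.042 4.29 2.76
vertex 4.238 2.722 3.466
endloop
endfacet
facet normal -0.080 0.358 0.930
outer loop
vertex 4.238 2.722 3.466
vertex 3.042 4.29 2.76
vertex 3.396 2.549 3.46
endloop
endfacet
facet normal 0.185 -0.912 0.367
outer loop
vertex 4.238 2.722 3.466
vertex 3.396 2.549 3.46
vertex 3.877 2.369 2.77
endloop
endfacet
facet normal -0.186 0.912 -0.366
outer loop
vertex 3.042 4.29 2.76
vertex 3.523 4.111 2.07
vertex 2.681 3.937 2.064
endloop
endfacet
facet normal -0.888 0.004 0.459
outer loop
vertex 3.042 4.29 2.76
vertex 2.681 3.937 2.064
vertex 3.396 2.549 3.46
endloop
endfacet
facet normal -0.888 0.005 0.460
outer loop
vertex 3.396 2.549 3.46
vertex 2.681 3.937 2.064
vertex 3.034 2.196 2.764
endloop
endfacet
facet normal 0.185 -0.912 0.367
outer loop
vertex 3.396 2.549 3.46
vertex 3.034 2.196 2.764
vertex 3.877 2.369 2.77
endloop
endfacet
facet normal -0.186 0.912 -0.366
outer loop
vertex 2.681 3.937 2.064
vertex 3.523 4.111 2.07
vertex 3.162 3.758 1.374
endloop
endfacet
facet normal -0.808 -0.353 -0.472
outer loop
vertex 2.681 3.937 2.064
vertex 3.162 3.758 1.374
vertex 3.034 2.196 2.764
endloop
endfacet
facet normal -0.808 -0.354 -0.472
outer loop
vertex 3.034 2.196 2.764
vertex 3.162 3.758 1.374
vertex 3.516 2.016 2.074
endloop
endfacet
facet normal 0.185 -0.912 0.367
outer loop
vertex 3.034 2.196 2.764
vertex 3.516 2.016 2.074
vertex 3.877 2.369 2.77
endloop
endfacet
facet normal -0.185 0.912 -0.367
outer loop
vertex 3.162 3.758 1.374
vertex 3.523 4.111 2.07
vertex 4.004 3.931 1.38
endloop
endfacet
facet normal 0.080 -0.358 -0.930
outer loop
vertex 3.162 3.758 1.374
vertex 4.004 3.931 1.38
vertex 3.516 2.016 2.074
endloop
endfacet
facet normal 0.081 -0.358 -0.930
outer loop
vertex 3.516 2.016 2.074
vertex 4.004 3.931 1.38
vertex 4.358 2.19 2.08
endloop
endfacet
facet normal 0.186 -0.912 0.366
outer loop
vertex 3.516 2.016 2.074
vertex 4.358 2.19 2.08
vertex 3.877 2.369 2.77
endloop
endfacet
facet normal -0.185 0.912 -0.367
outer loop
vertex 4.004 3.931 1.38
vertex 3.523 4.111 2.07
vertex 4.366 4.284 2.076
endloop
endfacet
facet normal 0.888 -0.004 -0.460
outer loop
vertex 4.004 3.931 1.38
vertex 4.366 4.284 2.076
vertex 4.358 2.19 2.08
endloop
endfacet
facet normal 0.889 -0.004 -0.459
outer loop
vertex 4.358 2.19 2.08
vertex 4.366 4.284 2.076
vertex 4.719 2.543 2.776
endloop
endfacet
facet normal 0.186 -0.912 0.366
outer loop
vertex 4.358 2.19 2.08
vertex 4.719 2.543 2.776
vertex 3.877 2.369 2.77
endloop
endfacet
facet normal -0.185 0.912 -0.367
outer loop
vertex 4.366 4.284 2.076
vertex 3.523 4.111 2.07
vertex 3.884 4.464 2.766
endloop
endfacet
facet normal 0.808 0.354 0.472
outer loop
vertex 4.366 4.284 2.076
vertex 3.884 4.464 2.766
vertex 4.719 2.543 2.776
endloop
endfacet
facet normal 0.808 0.354 0.471
outer loop
vertex 4.719 2.543 2.776
vertex 3.884 4.464 2.766
vertex 4.238 2.722 3.466
endloop
endfacet
facet normal 0.186 -0.912 0.366
outer loop
vertex 4.719 2.543 2.776
vertex 4.238 2.722 3.466
vertex 3.877 2.369 2.77
endloop
endfacet

endsolid


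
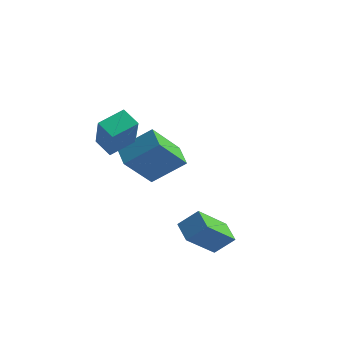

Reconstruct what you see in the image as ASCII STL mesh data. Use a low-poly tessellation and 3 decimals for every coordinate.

solid 
facet normal -0.702 0.646 0.301
outer loop
vertex 1.217 -3.066 -2.712
vertex 1.935 -2.632 -1.97
vertex 1.836 -1.757 -4.077
endloop
endfacet
facet normal -0.641 -0.388 -0.662
outer loop
vertex 2.565 -2.428 -4.39
vertex 1.217 -3.066 -2.712
vertex 1.836 -1.757 -4.077
endloop
endfacet
facet normal -0.702 0.646 0.301
outer loop
vertex 1.836 -1.757 -4.077
vertex 1.935 -2.632 -1.97
vertex 2.554 -1.323 -3.335
endloop
endfacet
facet normal 0.311 0.658 -0.686
outer loop
vertex 2.554 -1.323 -3.335
vertex 2.565 -2.428 -4.39
vertex 1.836 -1.757 -4.077
endloop
endfacet
facet normal -0.311 -0.658 0.686
outer loop
vertex 1.217 -3.066 -2.712
vertex 2.664 -3.303 -2.283
vertex 1.935 -2.632 -1.97
endloop
endfacet
facet normal -0.641 -0.388 -0.662
outer loop
vertex 1.946 -3.737 -3.025
vertex 1.217 -3.066 -2.712
vertex 2.565 -2.428 -4.39
endloop
endfacet
facet normal -0.311 -0.658 0.686
outer loop
vertex 1.946 -3.737 -3.025
vertex 2.664 -3.303 -2.283
vertex 1.217 -3.066 -2.712
endloop
endfacet
facet normal 0.641 0.388 0.662
outer loop
vertex 1.935 -2.632 -1.97
vertex 2.664 -3.303 -2.283
vertex 2.554 -1.323 -3.335
endloop
endfacet
facet normal 0.311 0.658 -0.686
outer loop
vertex 3.283 -1.994 -3.648
vertex 2.565 -2.428 -4.39
vertex 2.554 -1.323 -3.335
endloop
endfacet
facet normal 0.641 0.388 0.662
outer loop
vertex 2.554 -1.323 -3.335
vertex 2.664 -3.303 -2.283
vertex 3.283 -1.994 -3.648
endloop
endfacet
facet normal 0.702 -0.646 -0.301
outer loop
vertex 3.283 -1.994 -3.648
vertex 1.946 -3.737 -3.025
vertex 2.565 -2.428 -4.39
endloop
endfacet
facet normal 0.702 -0.646 -0.301
outer loop
vertex 2.664 -3.303 -2.283
vertex 1.946 -3.737 -3.025
vertex 3.283 -1.994 -3.648
endloop
endfacet
facet normal -0.660 0.700 0.273
outer loop
vertex -3.638 0.789 -1.676
vertex -2.343 1.576 -0.565
vertex -2.983 2.056 -3.338
endloop
endfacet
facet normal -0.689 -0.419 -0.591
outer loop
vertex -2.217 1.244 -3.655
vertex -3.638 0.789 -1.676
vertex -2.983 2.056 -3.338
endloop
endfacet
facet normal -0.660 0.700 0.273
outer loop
vertex -2.983 2.056 -3.338
vertex -2.343 1.576 -0.565
vertex -1.687 2.843 -2.226
endloop
endfacet
facet normal 0.299 0.579 -0.759
outer loop
vertex -1.687 2.843 -2.226
vertex -2.217 1.244 -3.655
vertex -2.983 2.056 -3.338
endloop
endfacet
facet normal -0.299 -0.579 0.759
outer loop
vertex -3.638 0.789 -1.676
vertex -1.577 0.764 -0.882
vertex -2.343 1.576 -0.565
endloop
endfacet
facet normal -0.690 -0.418 -0.591
outer loop
vertex -2.873 -0.023 -1.994
vertex -3.638 0.789 -1.676
vertex -2.217 1.244 -3.655
endloop
endfacet
facet normal -0.299 -0.579 0.758
outer loop
vertex -2.873 -0.023 -1.994
vertex -1.577 0.764 -0.882
vertex -3.638 0.789 -1.676
endloop
endfacet
facet normal 0.689 0.419 0.592
outer loop
vertex -2.343 1.576 -0.565
vertex -1.577 0.764 -0.882
vertex -1.687 2.843 -2.226
endloop
endfacet
facet normal 0.299 0.579 -0.759
outer loop
vertex -0.922 2.031 -2.544
vertex -2.217 1.244 -3.655
vertex -1.687 2.843 -2.226
endloop
endfacet
facet normal 0.690 0.418 0.591
outer loop
vertex -1.687 2.843 -2.226
vertex -1.577 0.764 -0.882
vertex -0.922 2.031 -2.544
endloop
endfacet
facet normal 0.660 -0.700 -0.273
outer loop
vertex -0.922 2.031 -2.544
vertex -2.873 -0.023 -1.994
vertex -2.217 1.244 -3.655
endloop
endfacet
facet normal 0.660 -0.700 -0.274
outer loop
vertex -1.577 0.764 -0.882
vertex -2.873 -0.023 -1.994
vertex -0.922 2.031 -2.544
endloop
endfacet
facet normal -0.314 0.446 -0.838
outer loop
vertex -2.918 -0.133 0.256
vertex -2.096 -0.411 -0.2
vertex -3.505 -1.254 -0.12
endloop
endfacet
facet normal -0.839 0.283 0.465
outer loop
vertex -2.844 -2.189 1.64
vertex -2.918 -0.133 0.256
vertex -3.505 -1.254 -0.12
endloop
endfacet
facet normal -0.314 0.446 -0.838
outer loop
vertex -3.505 -1.254 -0.12
vertex -2.096 -0.411 -0.2
vertex -2.683 -1.532 -0.576
endloop
endfacet
facet normal -0.445 -0.849 -0.284
outer loop
vertex -2.683 -1.532 -0.576
vertex -2.844 -2.189 1.64
vertex -3.505 -1.254 -0.12
endloop
endfacet
facet normal 0.445 0.849 0.284
outer loop
vertex -2.918 -0.133 0.256
vertex -1.435 -1.346 1.56
vertex -2.096 -0.411 -0.2
endloop
endfacet
facet normal -0.839 0.283 0.465
outer loop
vertex -2.257 -1.068 2.016
vertex -2.918 -0.133 0.256
vertex -2.844 -2.189 1.64
endloop
endfacet
facet normal 0.445 0.849 0.284
outer loop
vertex -2.257 -1.068 2.016
vertex -1.435 -1.346 1.56
vertex -2.918 -0.133 0.256
endloop
endfacet
facet normal 0.839 -0.283 -0.465
outer loop
vertex -2.096 -0.411 -0.2
vertex -1.435 -1.346 1.56
vertex -2.683 -1.532 -0.576
endloop
endfacet
facet normal -0.445 -0.849 -0.284
outer loop
vertex -2.022 -2.467 1.184
vertex -2.844 -2.189 1.64
vertex -2.683 -1.532 -0.576
endloop
endfacet
facet normal 0.839 -0.283 -0.465
outer loop
vertex -2.683 -1.532 -0.576
vertex -1.435 -1.346 1.56
vertex -2.022 -2.467 1.184
endloop
endfacet
facet normal 0.314 -0.446 0.838
outer loop
vertex -2.022 -2.467 1.184
vertex -2.257 -1.068 2.016
vertex -2.844 -2.189 1.64
endloop
endfacet
facet normal 0.314 -0.446 0.838
outer loop
vertex -1.435 -1.346 1.56
vertex -2.257 -1.068 2.016
vertex -2.022 -2.467 1.184
endloop
endfacet

endsolid


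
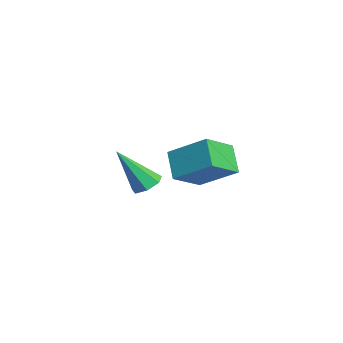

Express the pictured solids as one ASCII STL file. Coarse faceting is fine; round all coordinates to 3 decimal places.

solid 
facet normal 0.012 0.544 -0.839
outer loop
vertex 0.388 2.319 0.27
vertex 0.101 2.715 0.523
vertex 0.647 2.654 0.491
endloop
endfacet
facet normal 0.803 -0.594 -0.041
outer loop
vertex 0.388 2.319 0.27
vertex 0.647 2.654 0.491
vertex 0.079 1.785 1.957
endloop
endfacet
facet normal 0.012 0.545 -0.838
outer loop
vertex 0.647 2.654 0.491
vertex 0.101 2.715 0.523
vertex 0.496 3.034 0.736
endloop
endfacet
facet normal 0.907 0.097 0.409
outer loop
vertex 0.647 2.654 0.491
vertex 0.496 3.034 0.736
vertex 0.079 1.785 1.957
endloop
endfacet
facet normal 0.014 0.543 -0.839
outer loop
vertex 0.496 3.034 0.736
vertex 0.101 2.715 0.523
vertex 0.047 3.175 0.82
endloop
endfacet
facet normal 0.326 0.603 0.728
outer loop
vertex 0.496 3.034 0.736
vertex 0.047 3.175 0.82
vertex 0.079 1.785 1.957
endloop
endfacet
facet normal 0.013 0.543 -0.839
outer loop
vertex 0.047 3.175 0.82
vertex 0.101 2.715 0.523
vertex -0.36 2.97 0.681
endloop
endfacet
facet normal -0.503 0.540 0.675
outer loop
vertex 0.047 3.175 0.82
vertex -0.36 2.97 0.681
vertex 0.079 1.785 1.957
endloop
endfacet
facet normal 0.014 0.545 -0.838
outer loop
vertex -0.36 2.97 0.681
vertex 0.101 2.715 0.523
vertex -0.42 2.573 0.422
endloop
endfacet
facet normal -0.956 -0.044 0.289
outer loop
vertex -0.36 2.97 0.681
vertex -0.42 2.573 0.422
vertex 0.079 1.785 1.957
endloop
endfacet
facet normal 0.014 0.544 -0.839
outer loop
vertex -0.42 2.573 0.422
vertex 0.101 2.715 0.523
vertex -0.087 2.284 0.24
endloop
endfacet
facet normal -0.691 -0.709 -0.139
outer loop
vertex -0.42 2.573 0.422
vertex -0.087 2.284 0.24
vertex 0.079 1.785 1.957
endloop
endfacet
facet normal 0.013 0.545 -0.838
outer loop
vertex -0.087 2.284 0.24
vertex 0.101 2.715 0.523
vertex 0.388 2.319 0.27
endloop
endfacet
facet normal 0.088 -0.954 -0.286
outer loop
vertex -0.087 2.284 0.24
vertex 0.388 2.319 0.27
vertex 0.079 1.785 1.957
endloop
endfacet
facet normal -0.546 0.707 -0.449
outer loop
vertex 2.403 3.822 2.41
vertex 3.117 4.837 3.14
vertex 3.125 3.879 1.623
endloop
endfacet
facet normal -0.496 -0.706 -0.506
outer loop
vertex 3.803 3.003 2.18
vertex 2.403 3.822 2.41
vertex 3.125 3.879 1.623
endloop
endfacet
facet normal -0.546 0.707 -0.449
outer loop
vertex 3.125 3.879 1.623
vertex 3.117 4.837 3.14
vertex 3.84 4.895 2.353
endloop
endfacet
facet normal 0.675 0.054 -0.736
outer loop
vertex 3.84 4.895 2.353
vertex 3.803 3.003 2.18
vertex 3.125 3.879 1.623
endloop
endfacet
facet normal -0.675 -0.054 0.736
outer loop
vertex 2.403 3.822 2.41
vertex 3.795 3.961 3.697
vertex 3.117 4.837 3.14
endloop
endfacet
facet normal -0.496 -0.705 -0.507
outer loop
vertex 3.08 2.945 2.967
vertex 2.403 3.822 2.41
vertex 3.803 3.003 2.18
endloop
endfacet
facet normal -0.675 -0.054 0.736
outer loop
vertex 3.08 2.945 2.967
vertex 3.795 3.961 3.697
vertex 2.403 3.822 2.41
endloop
endfacet
facet normal 0.495 0.706 0.507
outer loop
vertex 3.117 4.837 3.14
vertex 3.795 3.961 3.697
vertex 3.84 4.895 2.353
endloop
endfacet
facet normal 0.675 0.054 -0.736
outer loop
vertex 4.517 4.018 2.91
vertex 3.803 3.003 2.18
vertex 3.84 4.895 2.353
endloop
endfacet
facet normal 0.496 0.705 0.507
outer loop
vertex 3.84 4.895 2.353
vertex 3.795 3.961 3.697
vertex 4.517 4.018 2.91
endloop
endfacet
facet normal 0.546 -0.707 0.449
outer loop
vertex 4.517 4.018 2.91
vertex 3.08 2.945 2.967
vertex 3.803 3.003 2.18
endloop
endfacet
facet normal 0.546 -0.707 0.450
outer loop
vertex 3.795 3.961 3.697
vertex 3.08 2.945 2.967
vertex 4.517 4.018 2.91
endloop
endfacet

endsolid


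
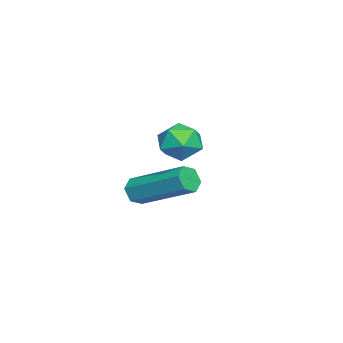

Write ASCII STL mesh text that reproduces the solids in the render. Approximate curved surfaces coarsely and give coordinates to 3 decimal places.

solid 
facet normal -0.199 0.931 0.306
outer loop
vertex -1.389 2.18 -1.487
vertex -2.099 1.93 -1.189
vertex -1.438 1.918 -0.722
endloop
endfacet
facet normal 0.503 0.807 0.309
outer loop
vertex -1.389 2.18 -1.487
vertex -1.438 1.918 -0.722
vertex -0.809 1.703 -1.185
endloop
endfacet
facet normal 0.697 0.624 -0.353
outer loop
vertex -1.389 2.18 -1.487
vertex -0.809 1.703 -1.185
vertex -1.082 1.582 -1.937
endloop
endfacet
facet normal 0.114 0.634 -0.765
outer loop
vertex -1.389 2.18 -1.487
vertex -1.082 1.582 -1.937
vertex -1.88 1.722 -1.94
endloop
endfacet
facet normal -0.440 0.824 -0.357
outer loop
vertex -1.389 2.18 -1.487
vertex -1.88 1.722 -1.94
vertex -2.099 1.93 -1.189
endloop
endfacet
facet normal 0.628 0.251 0.737
outer loop
vertex -0.809 1.703 -1.185
vertex -1.438 1.918 -0.722
vertex -1.16 1.158 -0.7
endloop
endfacet
facet normal -0.510 0.450 0.733
outer loop
vertex -1.438 1.918 -0.722
vertex -2.099 1.93 -1.189
vertex -1.958 1.298 -0.703
endloop
endfacet
facet normal -0.899 0.277 -0.339
outer loop
vertex -2.099 1.93 -1.189
vertex -1.88 1.722 -1.94
vertex -2.231 1.177 -1.455
endloop
endfacet
facet normal -0.001 -0.029 -1.000
outer loop
vertex -1.88 1.722 -1.94
vertex -1.082 1.582 -1.937
vertex -1.602 0.962 -1.918
endloop
endfacet
facet normal 0.941 -0.047 -0.334
outer loop
vertex -1.082 1.582 -1.937
vertex -0.809 1.703 -1.185
vertex -0.941 0.95 -1.451
endloop
endfacet
facet normal -0.114 -0.634 0.765
outer loop
vertex -1.651 0.7 -1.153
vertex -1.16 1.158 -0.7
vertex -1.958 1.298 -0.703
endloop
endfacet
facet normal -0.697 -0.624 0.353
outer loop
vertex -1.651 0.7 -1.153
vertex -1.958 1.298 -0.703
vertex -2.231 1.177 -1.455
endloop
endfacet
facet normal -0.503 -0.807 -0.309
outer loop
vertex -1.651 0.7 -1.153
vertex -2.231 1.177 -1.455
vertex -1.602 0.962 -1.918
endloop
endfacet
facet normal 0.199 -0.931 -0.306
outer loop
vertex -1.651 0.7 -1.153
vertex -1.602 0.962 -1.918
vertex -0.941 0.95 -1.451
endloop
endfacet
facet normal 0.440 -0.824 0.357
outer loop
vertex -1.651 0.7 -1.153
vertex -0.941 0.95 -1.451
vertex -1.16 1.158 -0.7
endloop
endfacet
facet normal 0.001 0.029 1.000
outer loop
vertex -1.958 1.298 -0.703
vertex -1.16 1.158 -0.7
vertex -1.438 1.918 -0.722
endloop
endfacet
facet normal -0.941 0.047 0.334
outer loop
vertex -2.231 1.177 -1.455
vertex -1.958 1.298 -0.703
vertex -2.099 1.93 -1.189
endloop
endfacet
facet normal -0.628 -0.251 -0.737
outer loop
vertex -1.602 0.962 -1.918
vertex -2.231 1.177 -1.455
vertex -1.88 1.722 -1.94
endloop
endfacet
facet normal 0.510 -0.450 -0.733
outer loop
vertex -0.941 0.95 -1.451
vertex -1.602 0.962 -1.918
vertex -1.082 1.582 -1.937
endloop
endfacet
facet normal 0.899 -0.277 0.339
outer loop
vertex -1.16 1.158 -0.7
vertex -0.941 0.95 -1.451
vertex -0.809 1.703 -1.185
endloop
endfacet
facet normal -0.291 -0.843 -0.452
outer loop
vertex 2.028 0.603 -1.842
vertex 1.671 0.856 -2.084
vertex 2.126 0.808 -2.287
endloop
endfacet
facet normal 0.936 -0.348 0.046
outer loop
vertex 2.028 0.603 -1.842
vertex 2.126 0.808 -2.287
vertex 2.625 2.33 -0.914
endloop
endfacet
facet normal 0.936 -0.348 0.045
outer loop
vertex 2.625 2.33 -0.914
vertex 2.126 0.808 -2.287
vertex 2.723 2.536 -1.359
endloop
endfacet
facet normal 0.292 0.842 0.454
outer loop
vertex 2.625 2.33 -0.914
vertex 2.723 2.536 -1.359
vertex 2.269 2.584 -1.156
endloop
endfacet
facet normal -0.291 -0.843 -0.452
outer loop
vertex 2.126 0.808 -2.287
vertex 1.671 0.856 -2.084
vertex 1.769 1.061 -2.529
endloop
endfacet
facet normal 0.637 0.182 -0.749
outer loop
vertex 2.126 0.808 -2.287
vertex 1.769 1.061 -2.529
vertex 2.723 2.536 -1.359
endloop
endfacet
facet normal 0.638 0.181 -0.749
outer loop
vertex 2.723 2.536 -1.359
vertex 1.769 1.061 -2.529
vertex 2.367 2.789 -1.601
endloop
endfacet
facet normal 0.291 0.843 0.452
outer loop
vertex 2.723 2.536 -1.359
vertex 2.367 2.789 -1.601
vertex 2.269 2.584 -1.156
endloop
endfacet
facet normal -0.293 -0.842 -0.453
outer loop
vertex 1.769 1.061 -2.529
vertex 1.671 0.856 -2.084
vertex 1.315 1.11 -2.326
endloop
endfacet
facet normal -0.298 0.530 -0.794
outer loop
vertex 1.769 1.061 -2.529
vertex 1.315 1.11 -2.326
vertex 2.367 2.789 -1.601
endloop
endfacet
facet normal -0.298 0.530 -0.794
outer loop
vertex 2.367 2.789 -1.601
vertex 1.315 1.11 -2.326
vertex 1.912 2.837 -1.398
endloop
endfacet
facet normal 0.291 0.843 0.452
outer loop
vertex 2.367 2.789 -1.601
vertex 1.912 2.837 -1.398
vertex 2.269 2.584 -1.156
endloop
endfacet
facet normal -0.292 -0.842 -0.454
outer loop
vertex 1.315 1.11 -2.326
vertex 1.671 0.856 -2.084
vertex 1.217 0.904 -1.881
endloop
endfacet
facet normal -0.936 0.348 -0.045
outer loop
vertex 1.315 1.11 -2.326
vertex 1.217 0.904 -1.881
vertex 1.912 2.837 -1.398
endloop
endfacet
facet normal -0.936 0.348 -0.046
outer loop
vertex 1.912 2.837 -1.398
vertex 1.217 0.904 -1.881
vertex 1.814 2.632 -0.953
endloop
endfacet
facet normal 0.291 0.843 0.452
outer loop
vertex 1.912 2.837 -1.398
vertex 1.814 2.632 -0.953
vertex 2.269 2.584 -1.156
endloop
endfacet
facet normal -0.291 -0.843 -0.452
outer loop
vertex 1.217 0.904 -1.881
vertex 1.671 0.856 -2.084
vertex 1.573 0.651 -1.639
endloop
endfacet
facet normal -0.638 -0.182 0.748
outer loop
vertex 1.217 0.904 -1.881
vertex 1.573 0.651 -1.639
vertex 1.814 2.632 -0.953
endloop
endfacet
facet normal -0.637 -0.182 0.749
outer loop
vertex 1.814 2.632 -0.953
vertex 1.573 0.651 -1.639
vertex 2.171 2.379 -0.711
endloop
endfacet
facet normal 0.291 0.843 0.452
outer loop
vertex 1.814 2.632 -0.953
vertex 2.171 2.379 -0.711
vertex 2.269 2.584 -1.156
endloop
endfacet
facet normal -0.291 -0.843 -0.452
outer loop
vertex 1.573 0.651 -1.639
vertex 1.671 0.856 -2.084
vertex 2.028 0.603 -1.842
endloop
endfacet
facet normal 0.298 -0.530 0.794
outer loop
vertex 1.573 0.651 -1.639
vertex 2.028 0.603 -1.842
vertex 2.171 2.379 -0.711
endloop
endfacet
facet normal 0.298 -0.530 0.794
outer loop
vertex 2.171 2.379 -0.711
vertex 2.028 0.603 -1.842
vertex 2.625 2.33 -0.914
endloop
endfacet
facet normal 0.293 0.842 0.453
outer loop
vertex 2.171 2.379 -0.711
vertex 2.625 2.33 -0.914
vertex 2.269 2.584 -1.156
endloop
endfacet

endsolid


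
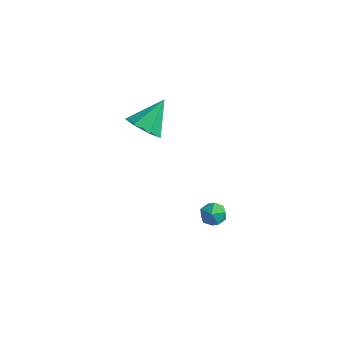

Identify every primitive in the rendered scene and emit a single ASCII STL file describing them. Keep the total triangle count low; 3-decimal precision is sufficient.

solid 
facet normal -0.265 0.805 0.530
outer loop
vertex 1.786 -0.562 -3.578
vertex 1.056 -0.799 -3.583
vertex 1.526 -1.017 -3.017
endloop
endfacet
facet normal 0.403 0.610 0.682
outer loop
vertex 1.786 -0.562 -3.578
vertex 1.526 -1.017 -3.017
vertex 2.221 -1.139 -3.319
endloop
endfacet
facet normal 0.780 0.621 0.074
outer loop
vertex 1.786 -0.562 -3.578
vertex 2.221 -1.139 -3.319
vertex 2.18 -0.998 -4.073
endloop
endfacet
facet normal 0.344 0.823 -0.452
outer loop
vertex 1.786 -0.562 -3.578
vertex 2.18 -0.998 -4.073
vertex 1.46 -0.787 -4.236
endloop
endfacet
facet normal -0.303 0.938 -0.170
outer loop
vertex 1.786 -0.562 -3.578
vertex 1.46 -0.787 -4.236
vertex 1.056 -0.799 -3.583
endloop
endfacet
facet normal 0.389 -0.062 0.919
outer loop
vertex 2.221 -1.139 -3.319
vertex 1.526 -1.017 -3.017
vertex 1.76 -1.733 -3.164
endloop
endfacet
facet normal -0.694 0.254 0.674
outer loop
vertex 1.526 -1.017 -3.017
vertex 1.056 -0.799 -3.583
vertex 1.04 -1.522 -3.327
endloop
endfacet
facet normal -0.756 0.467 -0.459
outer loop
vertex 1.056 -0.799 -3.583
vertex 1.46 -0.787 -4.236
vertex 0.999 -1.381 -4.081
endloop
endfacet
facet normal 0.290 0.282 -0.914
outer loop
vertex 1.46 -0.787 -4.236
vertex 2.18 -0.998 -4.073
vertex 1.694 -1.503 -4.383
endloop
endfacet
facet normal 0.997 -0.044 -0.062
outer loop
vertex 2.18 -0.998 -4.073
vertex 2.221 -1.139 -3.319
vertex 2.164 -1.721 -3.817
endloop
endfacet
facet normal -0.344 -0.823 0.452
outer loop
vertex 1.434 -1.958 -3.822
vertex 1.76 -1.733 -3.164
vertex 1.04 -1.522 -3.327
endloop
endfacet
facet normal -0.780 -0.621 -0.074
outer loop
vertex 1.434 -1.958 -3.822
vertex 1.04 -1.522 -3.327
vertex 0.999 -1.381 -4.081
endloop
endfacet
facet normal -0.403 -0.610 -0.682
outer loop
vertex 1.434 -1.958 -3.822
vertex 0.999 -1.381 -4.081
vertex 1.694 -1.503 -4.383
endloop
endfacet
facet normal 0.265 -0.805 -0.530
outer loop
vertex 1.434 -1.958 -3.822
vertex 1.694 -1.503 -4.383
vertex 2.164 -1.721 -3.817
endloop
endfacet
facet normal 0.303 -0.938 0.170
outer loop
vertex 1.434 -1.958 -3.822
vertex 2.164 -1.721 -3.817
vertex 1.76 -1.733 -3.164
endloop
endfacet
facet normal -0.290 -0.282 0.914
outer loop
vertex 1.04 -1.522 -3.327
vertex 1.76 -1.733 -3.164
vertex 1.526 -1.017 -3.017
endloop
endfacet
facet normal -0.997 0.044 0.062
outer loop
vertex 0.999 -1.381 -4.081
vertex 1.04 -1.522 -3.327
vertex 1.056 -0.799 -3.583
endloop
endfacet
facet normal -0.389 0.062 -0.919
outer loop
vertex 1.694 -1.503 -4.383
vertex 0.999 -1.381 -4.081
vertex 1.46 -0.787 -4.236
endloop
endfacet
facet normal 0.694 -0.254 -0.674
outer loop
vertex 2.164 -1.721 -3.817
vertex 1.694 -1.503 -4.383
vertex 2.18 -0.998 -4.073
endloop
endfacet
facet normal 0.756 -0.467 0.459
outer loop
vertex 1.76 -1.733 -3.164
vertex 2.164 -1.721 -3.817
vertex 2.221 -1.139 -3.319
endloop
endfacet
facet normal -0.191 -0.724 -0.663
outer loop
vertex -1.2 -1.673 1.746
vertex -1.76 -2.164 2.443
vertex -2.06 -1.464 1.765
endloop
endfacet
facet normal 0.210 0.900 -0.383
outer loop
vertex -1.2 -1.673 1.746
vertex -2.06 -1.464 1.765
vertex -1.4 -0.796 3.697
endloop
endfacet
facet normal -0.190 -0.724 -0.663
outer loop
vertex -2.06 -1.464 1.765
vertex -1.76 -2.164 2.443
vertex -2.694 -1.782 2.294
endloop
endfacet
facet normal -0.520 0.846 -0.115
outer loop
vertex -2.06 -1.464 1.765
vertex -2.694 -1.782 2.294
vertex -1.4 -0.796 3.697
endloop
endfacet
facet normal -0.190 -0.724 -0.663
outer loop
vertex -2.694 -1.782 2.294
vertex -1.76 -2.164 2.443
vertex -2.625 -2.388 2.936
endloop
endfacet
facet normal -0.797 0.394 0.458
outer loop
vertex -2.694 -1.782 2.294
vertex -2.625 -2.388 2.936
vertex -1.4 -0.796 3.697
endloop
endfacet
facet normal -0.190 -0.724 -0.663
outer loop
vertex -2.625 -2.388 2.936
vertex -1.76 -2.164 2.443
vertex -1.904 -2.825 3.206
endloop
endfacet
facet normal -0.410 -0.117 0.905
outer loop
vertex -2.625 -2.388 2.936
vertex -1.904 -2.825 3.206
vertex -1.4 -0.796 3.697
endloop
endfacet
facet normal -0.191 -0.724 -0.663
outer loop
vertex -1.904 -2.825 3.206
vertex -1.76 -2.164 2.443
vertex -1.075 -2.765 2.902
endloop
endfacet
facet normal 0.347 -0.301 0.888
outer loop
vertex -1.904 -2.825 3.206
vertex -1.075 -2.765 2.902
vertex -1.4 -0.796 3.697
endloop
endfacet
facet normal -0.190 -0.724 -0.664
outer loop
vertex -1.075 -2.765 2.902
vertex -1.76 -2.164 2.443
vertex -0.762 -2.252 2.253
endloop
endfacet
facet normal 0.907 -0.020 0.421
outer loop
vertex -1.075 -2.765 2.902
vertex -0.762 -2.252 2.253
vertex -1.4 -0.796 3.697
endloop
endfacet
facet normal -0.190 -0.724 -0.663
outer loop
vertex -0.762 -2.252 2.253
vertex -1.76 -2.164 2.443
vertex -1.2 -1.673 1.746
endloop
endfacet
facet normal 0.846 0.514 -0.144
outer loop
vertex -0.762 -2.252 2.253
vertex -1.2 -1.673 1.746
vertex -1.4 -0.796 3.697
endloop
endfacet

endsolid


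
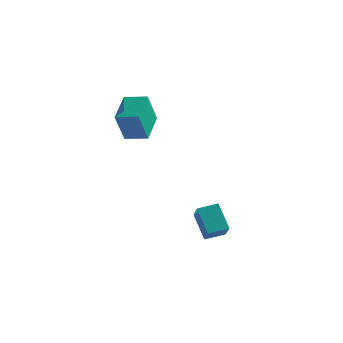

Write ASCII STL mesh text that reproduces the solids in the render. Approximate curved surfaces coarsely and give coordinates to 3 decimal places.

solid 
facet normal -0.557 0.380 0.739
outer loop
vertex 3.435 -1.525 -0.233
vertex 4.275 -0.709 -0.02
vertex 2.689 -0.47 -1.338
endloop
endfacet
facet normal -0.706 -0.686 -0.178
outer loop
vertex 3.685 -1.151 -2.66
vertex 3.435 -1.525 -0.233
vertex 2.689 -0.47 -1.338
endloop
endfacet
facet normal -0.557 0.380 0.739
outer loop
vertex 2.689 -0.47 -1.338
vertex 4.275 -0.709 -0.02
vertex 3.529 0.346 -1.125
endloop
endfacet
facet normal -0.438 0.621 -0.650
outer loop
vertex 3.529 0.346 -1.125
vertex 3.685 -1.151 -2.66
vertex 2.689 -0.47 -1.338
endloop
endfacet
facet normal 0.438 -0.621 0.650
outer loop
vertex 3.435 -1.525 -0.233
vertex 5.271 -1.39 -1.342
vertex 4.275 -0.709 -0.02
endloop
endfacet
facet normal -0.706 -0.686 -0.178
outer loop
vertex 4.431 -2.206 -1.555
vertex 3.435 -1.525 -0.233
vertex 3.685 -1.151 -2.66
endloop
endfacet
facet normal 0.438 -0.621 0.650
outer loop
vertex 4.431 -2.206 -1.555
vertex 5.271 -1.39 -1.342
vertex 3.435 -1.525 -0.233
endloop
endfacet
facet normal 0.706 0.686 0.178
outer loop
vertex 4.275 -0.709 -0.02
vertex 5.271 -1.39 -1.342
vertex 3.529 0.346 -1.125
endloop
endfacet
facet normal -0.438 0.621 -0.650
outer loop
vertex 4.525 -0.335 -2.447
vertex 3.685 -1.151 -2.66
vertex 3.529 0.346 -1.125
endloop
endfacet
facet normal 0.706 0.686 0.178
outer loop
vertex 3.529 0.346 -1.125
vertex 5.271 -1.39 -1.342
vertex 4.525 -0.335 -2.447
endloop
endfacet
facet normal 0.557 -0.380 -0.739
outer loop
vertex 4.525 -0.335 -2.447
vertex 4.431 -2.206 -1.555
vertex 3.685 -1.151 -2.66
endloop
endfacet
facet normal 0.557 -0.380 -0.739
outer loop
vertex 5.271 -1.39 -1.342
vertex 4.431 -2.206 -1.555
vertex 4.525 -0.335 -2.447
endloop
endfacet
facet normal -0.972 -0.186 -0.143
outer loop
vertex -3.39 1.719 3.951
vertex -3.866 3.607 4.738
vertex -3.264 2.571 1.981
endloop
endfacet
facet normal 0.227 -0.899 -0.374
outer loop
vertex -1.894 2.833 2.182
vertex -3.39 1.719 3.951
vertex -3.264 2.571 1.981
endloop
endfacet
facet normal -0.972 -0.186 -0.142
outer loop
vertex -3.264 2.571 1.981
vertex -3.866 3.607 4.738
vertex -3.741 4.459 2.768
endloop
endfacet
facet normal 0.059 0.397 -0.916
outer loop
vertex -3.741 4.459 2.768
vertex -1.894 2.833 2.182
vertex -3.264 2.571 1.981
endloop
endfacet
facet normal -0.059 -0.397 0.916
outer loop
vertex -3.39 1.719 3.951
vertex -2.496 3.869 4.939
vertex -3.866 3.607 4.738
endloop
endfacet
facet normal 0.227 -0.899 -0.374
outer loop
vertex -2.019 1.981 4.152
vertex -3.39 1.719 3.951
vertex -1.894 2.833 2.182
endloop
endfacet
facet normal -0.059 -0.397 0.916
outer loop
vertex -2.019 1.981 4.152
vertex -2.496 3.869 4.939
vertex -3.39 1.719 3.951
endloop
endfacet
facet normal -0.227 0.899 0.374
outer loop
vertex -3.866 3.607 4.738
vertex -2.496 3.869 4.939
vertex -3.741 4.459 2.768
endloop
endfacet
facet normal 0.059 0.397 -0.916
outer loop
vertex -2.37 4.721 2.969
vertex -1.894 2.833 2.182
vertex -3.741 4.459 2.768
endloop
endfacet
facet normal -0.227 0.899 0.374
outer loop
vertex -3.741 4.459 2.768
vertex -2.496 3.869 4.939
vertex -2.37 4.721 2.969
endloop
endfacet
facet normal 0.972 0.186 0.142
outer loop
vertex -2.37 4.721 2.969
vertex -2.019 1.981 4.152
vertex -1.894 2.833 2.182
endloop
endfacet
facet normal 0.972 0.186 0.143
outer loop
vertex -2.496 3.869 4.939
vertex -2.019 1.981 4.152
vertex -2.37 4.721 2.969
endloop
endfacet

endsolid
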